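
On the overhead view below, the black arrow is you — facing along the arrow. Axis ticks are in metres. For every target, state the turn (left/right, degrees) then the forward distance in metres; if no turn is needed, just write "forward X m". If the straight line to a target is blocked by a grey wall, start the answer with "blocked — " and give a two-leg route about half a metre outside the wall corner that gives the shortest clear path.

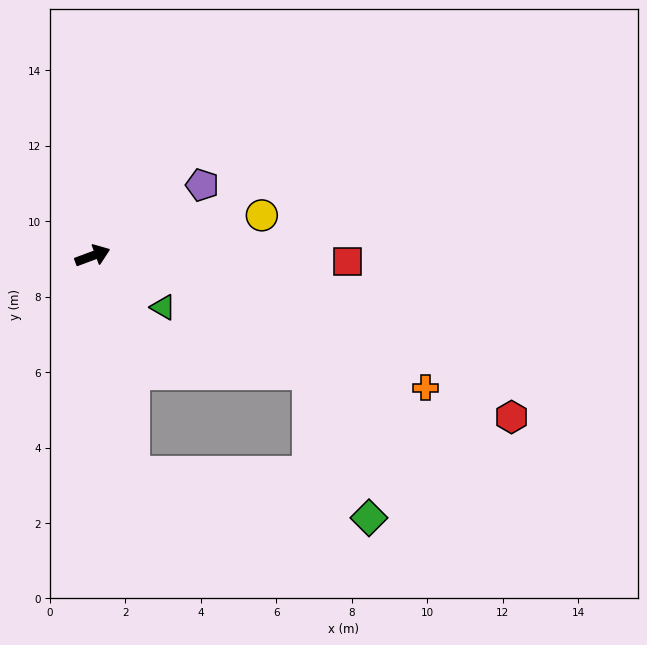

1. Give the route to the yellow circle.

turn right 7°, forward 4.6 m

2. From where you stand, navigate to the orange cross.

turn right 42°, forward 9.5 m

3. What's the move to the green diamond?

blocked — turn right 100°, forward 5.8 m, then turn left 68°, forward 6.4 m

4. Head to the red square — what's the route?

turn right 22°, forward 6.8 m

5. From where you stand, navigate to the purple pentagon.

turn left 12°, forward 3.5 m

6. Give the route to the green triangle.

turn right 57°, forward 2.3 m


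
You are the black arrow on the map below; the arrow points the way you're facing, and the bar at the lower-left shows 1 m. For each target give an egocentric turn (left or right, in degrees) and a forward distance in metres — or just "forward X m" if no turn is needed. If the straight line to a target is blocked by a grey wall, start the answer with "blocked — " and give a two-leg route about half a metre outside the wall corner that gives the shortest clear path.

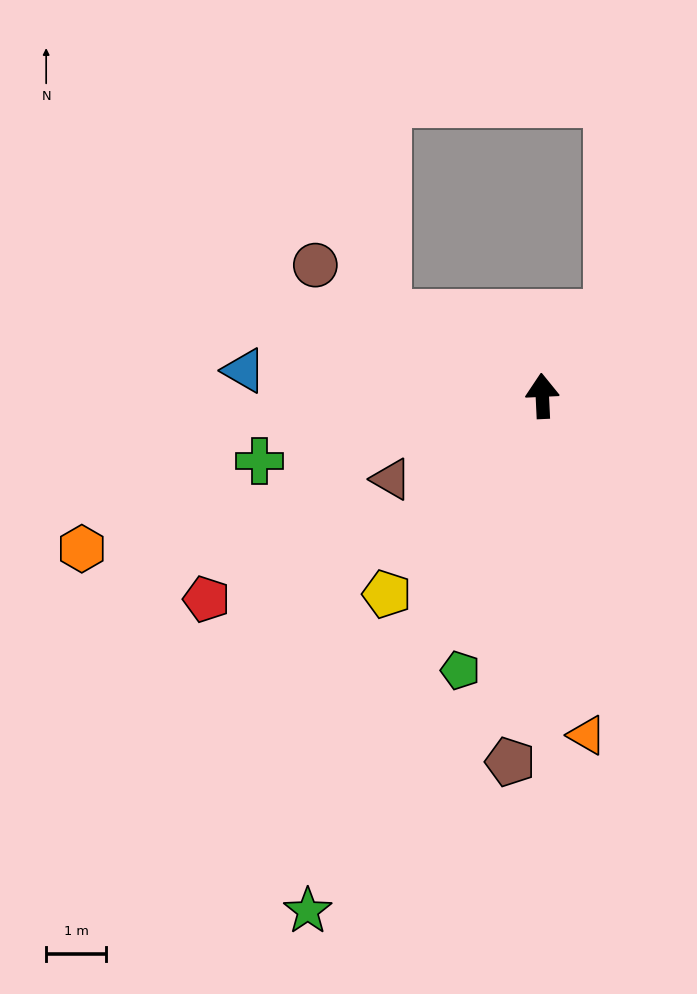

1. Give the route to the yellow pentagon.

turn left 139°, forward 4.2 m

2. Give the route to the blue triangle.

turn left 82°, forward 5.0 m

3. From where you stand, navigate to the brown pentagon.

turn left 172°, forward 6.1 m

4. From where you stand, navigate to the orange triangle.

turn right 175°, forward 5.7 m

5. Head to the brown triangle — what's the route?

turn left 116°, forward 2.9 m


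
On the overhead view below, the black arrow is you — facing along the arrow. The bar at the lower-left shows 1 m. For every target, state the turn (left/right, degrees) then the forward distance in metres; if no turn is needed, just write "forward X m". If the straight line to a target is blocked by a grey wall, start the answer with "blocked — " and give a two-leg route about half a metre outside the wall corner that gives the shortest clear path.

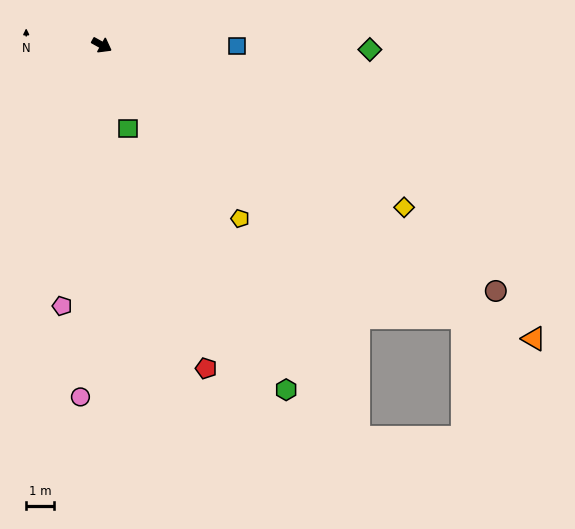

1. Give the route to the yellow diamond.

forward 12.2 m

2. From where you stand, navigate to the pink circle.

turn right 64°, forward 12.5 m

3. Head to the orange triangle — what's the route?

turn right 5°, forward 18.5 m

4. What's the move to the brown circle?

turn right 3°, forward 16.5 m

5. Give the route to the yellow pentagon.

turn right 22°, forward 7.9 m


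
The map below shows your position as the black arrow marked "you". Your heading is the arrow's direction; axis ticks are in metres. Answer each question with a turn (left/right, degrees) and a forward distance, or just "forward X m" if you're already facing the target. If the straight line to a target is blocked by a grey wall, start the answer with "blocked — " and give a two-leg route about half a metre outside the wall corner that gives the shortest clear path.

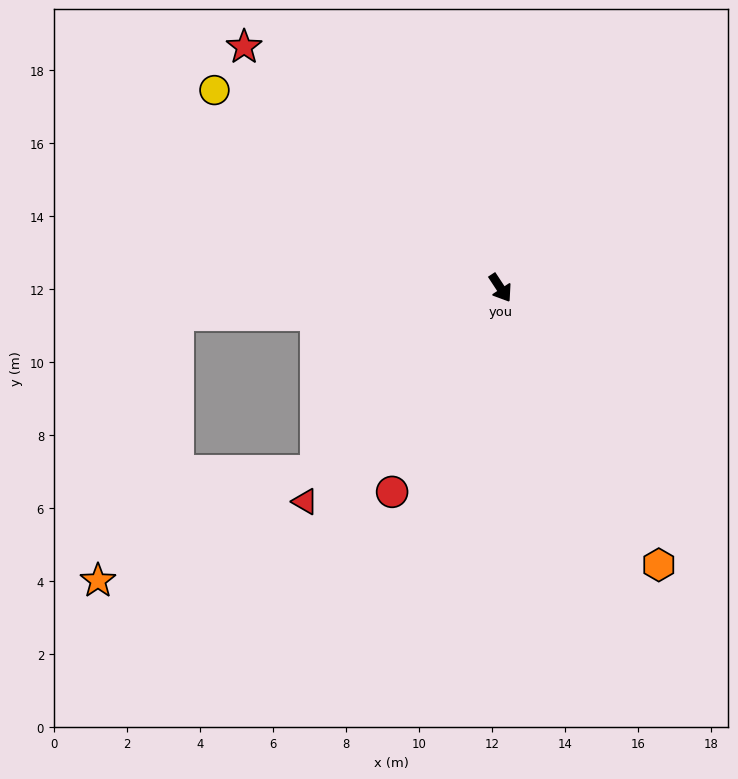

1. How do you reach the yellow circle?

turn right 158°, forward 9.5 m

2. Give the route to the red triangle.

turn right 76°, forward 7.9 m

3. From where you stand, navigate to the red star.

turn right 167°, forward 9.6 m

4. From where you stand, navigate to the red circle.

turn right 61°, forward 6.3 m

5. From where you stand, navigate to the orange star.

blocked — turn right 79°, forward 7.1 m, then turn right 18°, forward 6.7 m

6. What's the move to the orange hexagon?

turn right 4°, forward 8.7 m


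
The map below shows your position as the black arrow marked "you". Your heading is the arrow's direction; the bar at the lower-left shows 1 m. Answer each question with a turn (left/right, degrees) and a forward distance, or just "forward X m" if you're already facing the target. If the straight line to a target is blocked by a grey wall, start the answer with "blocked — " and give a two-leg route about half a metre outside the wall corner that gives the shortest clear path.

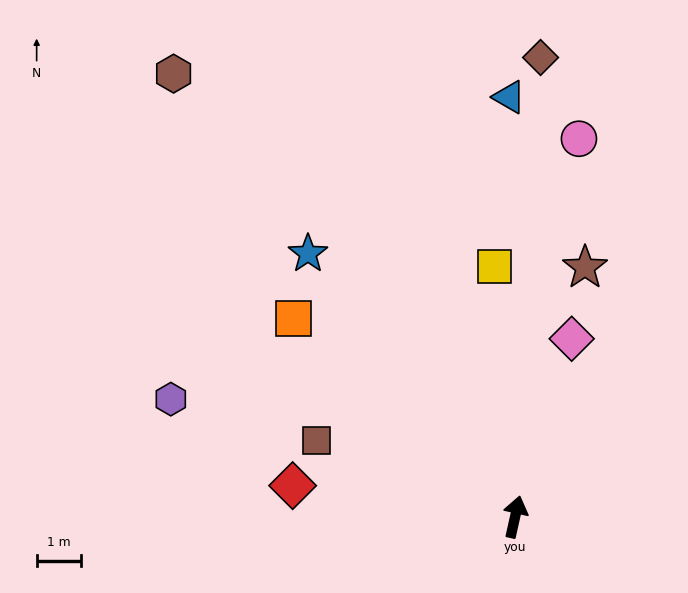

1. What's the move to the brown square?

turn left 82°, forward 4.7 m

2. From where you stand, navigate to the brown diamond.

turn left 9°, forward 10.3 m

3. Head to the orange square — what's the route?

turn left 61°, forward 6.6 m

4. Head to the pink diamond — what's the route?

turn right 5°, forward 4.2 m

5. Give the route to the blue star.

turn left 51°, forward 7.5 m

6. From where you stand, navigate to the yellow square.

turn left 17°, forward 5.6 m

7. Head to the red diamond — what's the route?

turn left 95°, forward 5.0 m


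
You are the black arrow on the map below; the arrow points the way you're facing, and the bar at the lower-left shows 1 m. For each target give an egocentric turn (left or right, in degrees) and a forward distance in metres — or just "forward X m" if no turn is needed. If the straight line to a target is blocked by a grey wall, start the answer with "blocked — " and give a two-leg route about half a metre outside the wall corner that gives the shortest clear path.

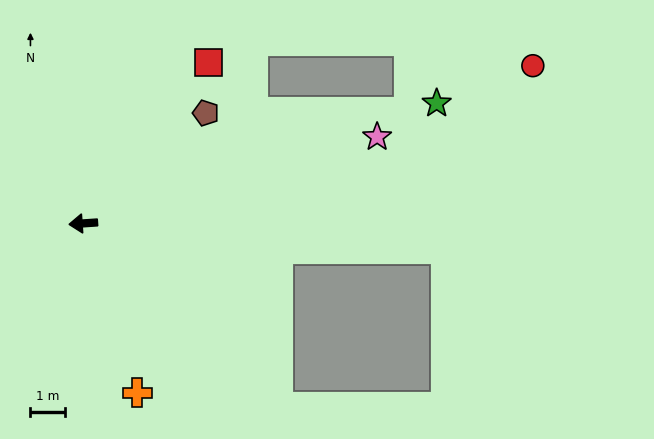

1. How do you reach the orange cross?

turn left 104°, forward 5.1 m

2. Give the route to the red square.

turn right 132°, forward 5.9 m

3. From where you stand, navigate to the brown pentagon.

turn right 142°, forward 4.8 m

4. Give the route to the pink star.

turn right 168°, forward 8.9 m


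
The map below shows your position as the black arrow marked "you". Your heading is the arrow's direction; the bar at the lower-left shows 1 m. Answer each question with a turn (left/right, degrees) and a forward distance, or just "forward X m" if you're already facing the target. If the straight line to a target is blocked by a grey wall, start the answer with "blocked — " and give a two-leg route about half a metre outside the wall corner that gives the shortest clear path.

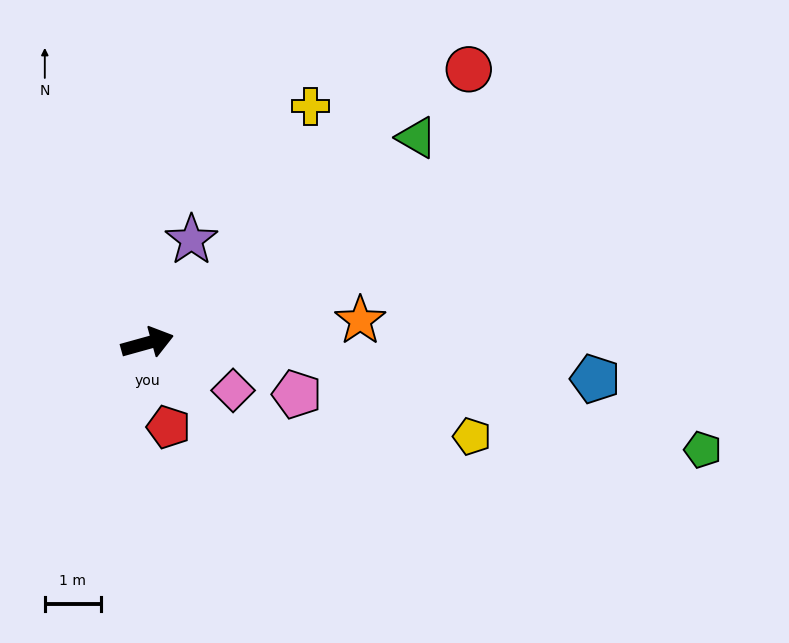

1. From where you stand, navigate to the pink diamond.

turn right 44°, forward 1.7 m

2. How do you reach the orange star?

turn right 9°, forward 3.8 m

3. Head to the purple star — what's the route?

turn left 51°, forward 2.0 m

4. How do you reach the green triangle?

turn left 22°, forward 6.0 m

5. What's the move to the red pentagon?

turn right 91°, forward 1.5 m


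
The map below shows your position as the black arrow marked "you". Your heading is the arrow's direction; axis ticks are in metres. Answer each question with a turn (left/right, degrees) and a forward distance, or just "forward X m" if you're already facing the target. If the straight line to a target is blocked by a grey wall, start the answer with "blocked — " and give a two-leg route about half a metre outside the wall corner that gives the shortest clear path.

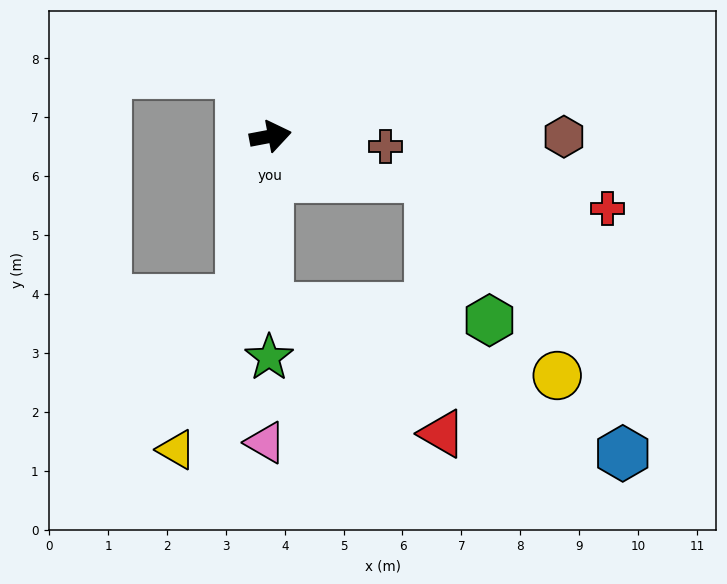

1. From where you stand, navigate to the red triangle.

blocked — turn right 101°, forward 2.9 m, then turn left 54°, forward 3.6 m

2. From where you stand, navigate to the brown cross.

turn right 16°, forward 2.0 m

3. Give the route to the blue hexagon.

blocked — turn right 101°, forward 2.9 m, then turn left 68°, forward 6.5 m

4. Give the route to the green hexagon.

blocked — turn right 101°, forward 2.9 m, then turn left 87°, forward 3.8 m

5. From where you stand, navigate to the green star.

turn right 101°, forward 3.8 m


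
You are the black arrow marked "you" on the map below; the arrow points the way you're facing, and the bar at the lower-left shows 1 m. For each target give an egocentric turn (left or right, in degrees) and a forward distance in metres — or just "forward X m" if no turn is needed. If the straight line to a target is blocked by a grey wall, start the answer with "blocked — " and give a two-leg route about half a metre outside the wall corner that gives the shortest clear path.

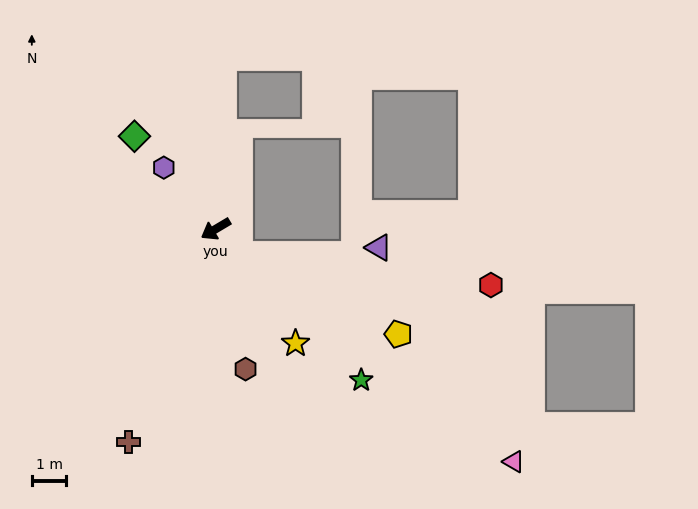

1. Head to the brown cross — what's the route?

turn left 37°, forward 6.7 m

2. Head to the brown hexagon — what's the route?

turn left 71°, forward 4.2 m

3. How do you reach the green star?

turn left 103°, forward 6.1 m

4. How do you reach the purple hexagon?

turn right 81°, forward 2.3 m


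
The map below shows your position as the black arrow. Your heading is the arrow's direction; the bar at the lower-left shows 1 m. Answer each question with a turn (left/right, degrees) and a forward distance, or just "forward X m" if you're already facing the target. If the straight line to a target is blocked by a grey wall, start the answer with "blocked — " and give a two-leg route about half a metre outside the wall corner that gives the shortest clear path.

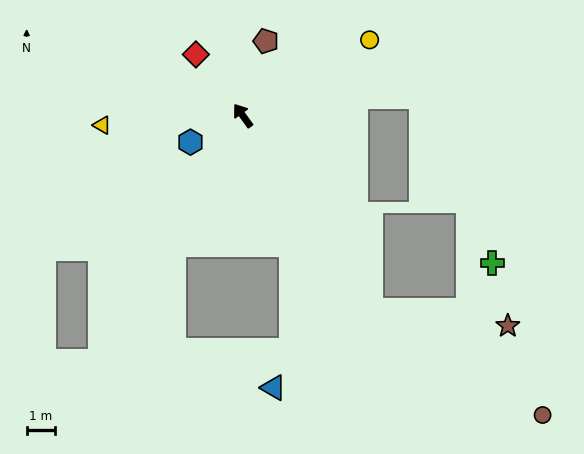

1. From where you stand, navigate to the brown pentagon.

turn right 53°, forward 2.8 m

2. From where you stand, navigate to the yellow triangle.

turn left 58°, forward 5.0 m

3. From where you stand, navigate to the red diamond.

forward 2.7 m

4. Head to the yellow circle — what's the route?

turn right 95°, forward 5.2 m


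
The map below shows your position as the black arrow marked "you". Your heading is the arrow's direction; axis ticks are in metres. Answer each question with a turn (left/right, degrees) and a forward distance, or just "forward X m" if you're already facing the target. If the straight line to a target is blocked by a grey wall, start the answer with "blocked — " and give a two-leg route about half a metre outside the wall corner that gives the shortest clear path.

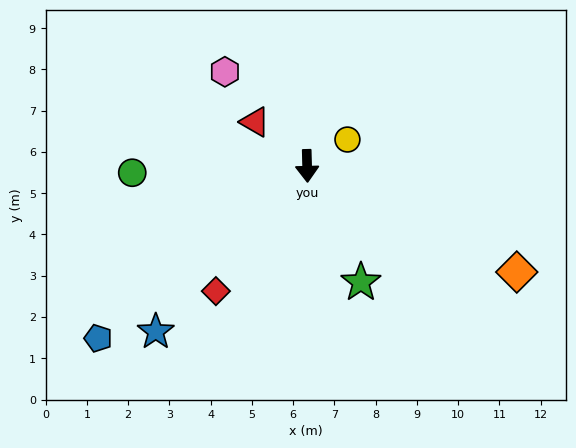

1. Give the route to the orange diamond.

turn left 62°, forward 5.7 m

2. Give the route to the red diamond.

turn right 38°, forward 3.8 m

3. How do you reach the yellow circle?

turn left 122°, forward 1.2 m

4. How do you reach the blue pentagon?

turn right 52°, forward 6.6 m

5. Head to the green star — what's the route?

turn left 23°, forward 3.1 m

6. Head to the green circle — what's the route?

turn right 89°, forward 4.2 m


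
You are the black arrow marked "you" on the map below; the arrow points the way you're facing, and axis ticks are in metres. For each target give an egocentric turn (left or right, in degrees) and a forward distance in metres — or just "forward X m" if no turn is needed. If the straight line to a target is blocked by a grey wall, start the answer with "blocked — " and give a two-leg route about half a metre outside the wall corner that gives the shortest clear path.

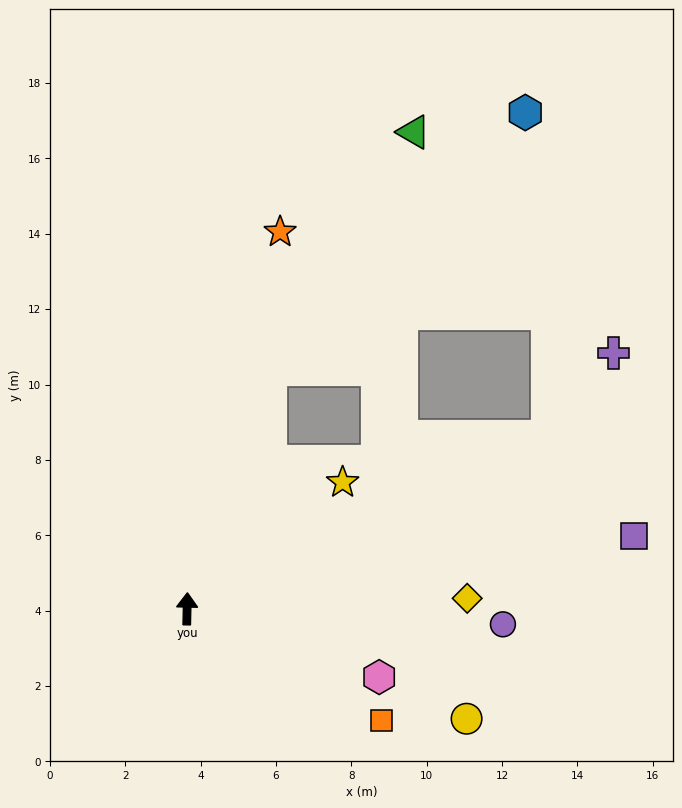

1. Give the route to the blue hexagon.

blocked — turn right 18°, forward 6.7 m, then turn right 25°, forward 9.6 m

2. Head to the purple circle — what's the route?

turn right 92°, forward 8.4 m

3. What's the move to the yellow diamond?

turn right 87°, forward 7.4 m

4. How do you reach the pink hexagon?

turn right 108°, forward 5.4 m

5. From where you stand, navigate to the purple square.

turn right 79°, forward 12.0 m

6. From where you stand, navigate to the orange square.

turn right 119°, forward 6.0 m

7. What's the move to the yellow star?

turn right 50°, forward 5.3 m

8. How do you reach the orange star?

turn right 13°, forward 10.3 m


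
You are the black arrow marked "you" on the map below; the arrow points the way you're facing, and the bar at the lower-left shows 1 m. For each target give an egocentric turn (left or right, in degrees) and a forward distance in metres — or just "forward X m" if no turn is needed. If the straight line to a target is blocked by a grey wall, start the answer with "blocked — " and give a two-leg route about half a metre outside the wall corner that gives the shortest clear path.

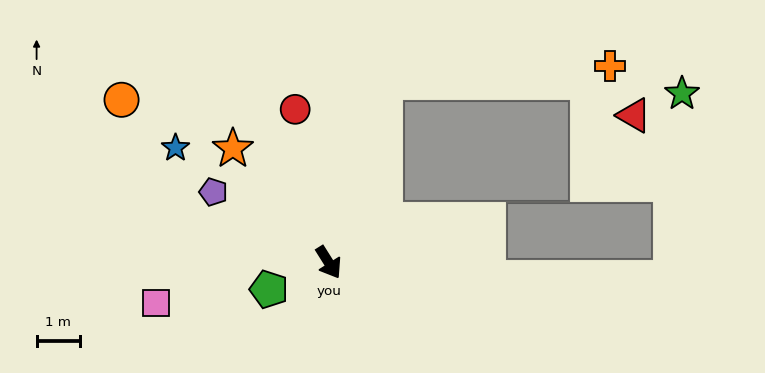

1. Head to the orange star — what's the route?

turn right 172°, forward 3.5 m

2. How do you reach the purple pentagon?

turn right 154°, forward 3.1 m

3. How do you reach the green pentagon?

turn right 98°, forward 1.5 m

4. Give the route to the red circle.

turn left 160°, forward 3.6 m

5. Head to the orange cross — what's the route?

blocked — turn left 131°, forward 4.4 m, then turn right 69°, forward 5.3 m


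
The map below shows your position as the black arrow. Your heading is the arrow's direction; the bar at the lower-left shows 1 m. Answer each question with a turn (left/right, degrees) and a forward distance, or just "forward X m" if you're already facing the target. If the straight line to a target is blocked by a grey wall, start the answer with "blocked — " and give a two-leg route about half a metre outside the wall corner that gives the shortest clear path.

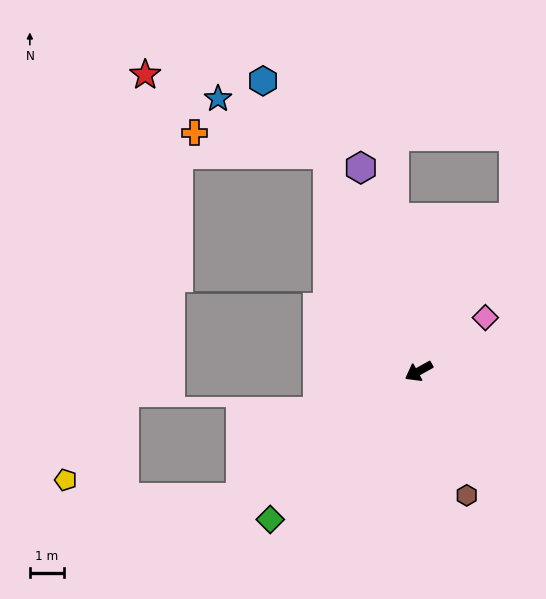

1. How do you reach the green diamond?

turn left 16°, forward 6.2 m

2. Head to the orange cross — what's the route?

blocked — turn right 96°, forward 7.0 m, then turn left 58°, forward 4.0 m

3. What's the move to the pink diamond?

turn right 170°, forward 2.5 m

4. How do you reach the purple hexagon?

turn right 103°, forward 6.3 m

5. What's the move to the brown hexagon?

turn left 82°, forward 3.9 m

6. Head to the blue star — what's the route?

blocked — turn right 96°, forward 7.0 m, then turn left 40°, forward 3.6 m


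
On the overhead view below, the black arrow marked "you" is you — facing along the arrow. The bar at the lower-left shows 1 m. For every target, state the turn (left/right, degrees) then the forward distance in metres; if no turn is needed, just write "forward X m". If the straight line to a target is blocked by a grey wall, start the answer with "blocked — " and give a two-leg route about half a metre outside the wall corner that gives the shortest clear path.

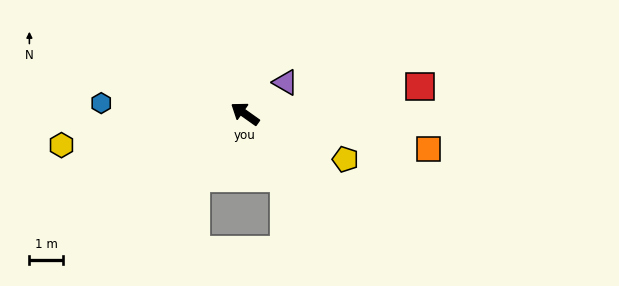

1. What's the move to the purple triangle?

turn right 107°, forward 1.5 m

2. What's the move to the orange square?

turn right 156°, forward 5.6 m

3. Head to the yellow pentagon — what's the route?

turn right 169°, forward 3.3 m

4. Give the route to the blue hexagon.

turn left 31°, forward 4.3 m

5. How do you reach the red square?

turn right 136°, forward 5.3 m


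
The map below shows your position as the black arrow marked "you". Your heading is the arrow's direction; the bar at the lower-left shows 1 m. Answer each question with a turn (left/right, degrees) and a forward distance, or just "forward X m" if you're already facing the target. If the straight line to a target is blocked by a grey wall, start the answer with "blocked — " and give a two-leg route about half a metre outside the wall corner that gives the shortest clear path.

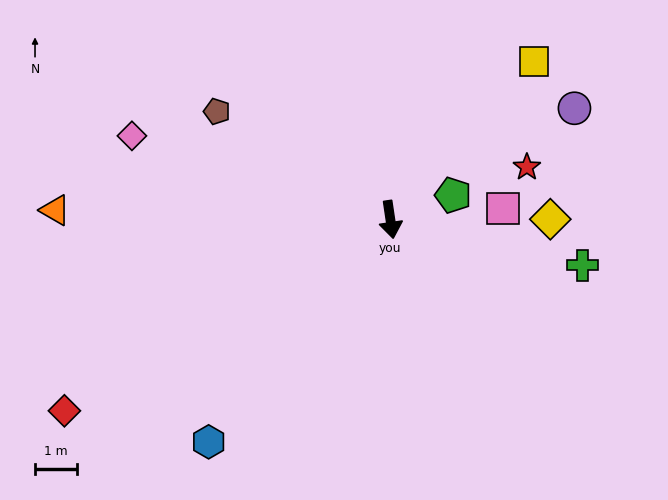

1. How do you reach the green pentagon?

turn left 103°, forward 1.6 m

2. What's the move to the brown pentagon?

turn right 130°, forward 4.9 m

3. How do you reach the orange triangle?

turn right 100°, forward 8.0 m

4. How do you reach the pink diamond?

turn right 116°, forward 6.5 m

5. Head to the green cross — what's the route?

turn left 68°, forward 4.7 m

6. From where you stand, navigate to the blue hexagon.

turn right 48°, forward 6.8 m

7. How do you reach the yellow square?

turn left 129°, forward 5.1 m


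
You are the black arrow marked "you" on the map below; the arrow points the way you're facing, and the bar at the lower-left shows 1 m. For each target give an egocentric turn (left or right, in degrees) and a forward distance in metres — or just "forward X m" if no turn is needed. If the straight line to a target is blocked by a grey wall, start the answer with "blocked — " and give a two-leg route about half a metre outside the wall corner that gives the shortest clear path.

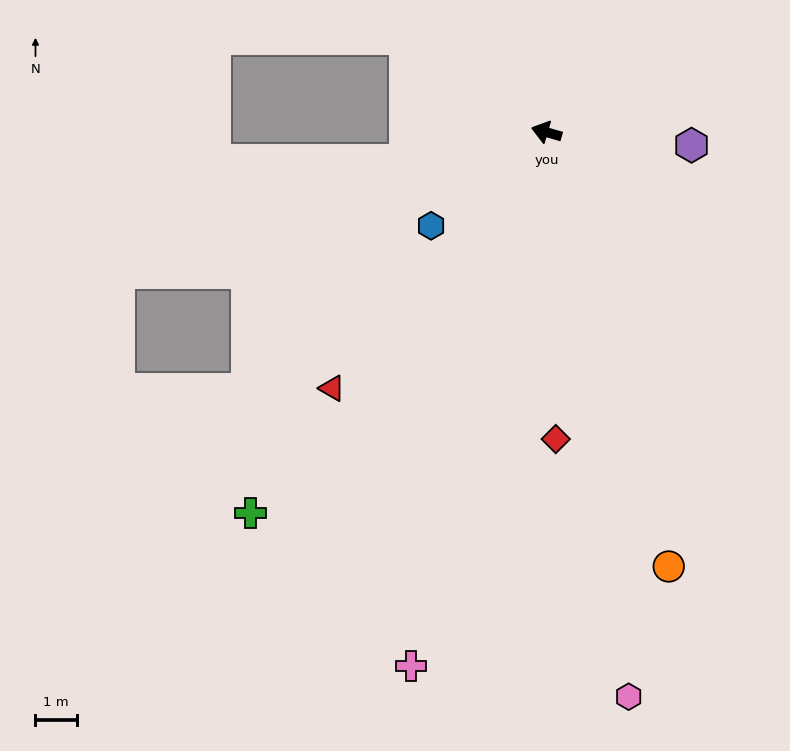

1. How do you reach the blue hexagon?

turn left 55°, forward 3.6 m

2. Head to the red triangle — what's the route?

turn left 66°, forward 8.0 m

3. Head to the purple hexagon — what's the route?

turn right 169°, forward 3.5 m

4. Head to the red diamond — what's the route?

turn left 108°, forward 7.4 m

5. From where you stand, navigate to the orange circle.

turn left 122°, forward 10.9 m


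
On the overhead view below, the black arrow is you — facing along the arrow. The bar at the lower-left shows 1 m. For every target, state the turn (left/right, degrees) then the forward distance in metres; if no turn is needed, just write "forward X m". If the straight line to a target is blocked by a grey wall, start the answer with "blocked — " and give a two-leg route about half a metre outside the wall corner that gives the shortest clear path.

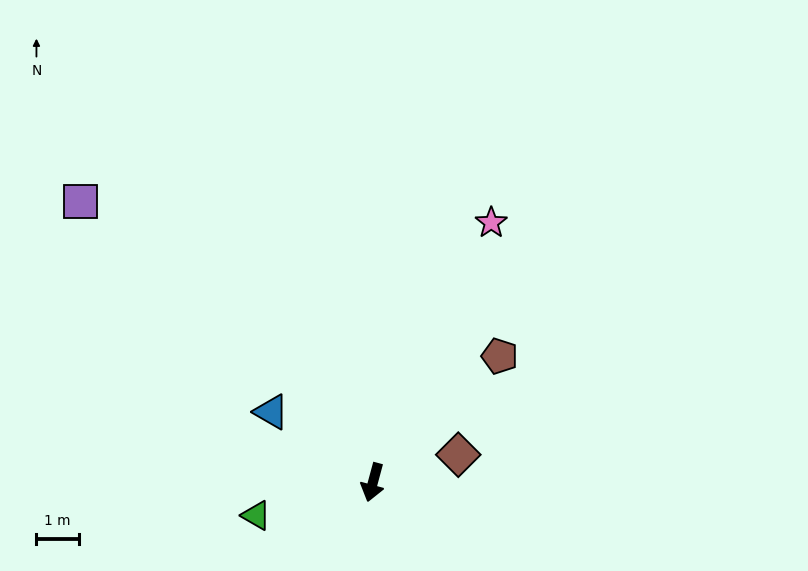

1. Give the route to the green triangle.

turn right 59°, forward 2.9 m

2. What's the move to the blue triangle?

turn right 110°, forward 2.9 m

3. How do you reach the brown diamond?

turn left 123°, forward 2.1 m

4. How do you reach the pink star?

turn left 171°, forward 6.7 m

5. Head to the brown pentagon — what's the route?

turn left 150°, forward 4.2 m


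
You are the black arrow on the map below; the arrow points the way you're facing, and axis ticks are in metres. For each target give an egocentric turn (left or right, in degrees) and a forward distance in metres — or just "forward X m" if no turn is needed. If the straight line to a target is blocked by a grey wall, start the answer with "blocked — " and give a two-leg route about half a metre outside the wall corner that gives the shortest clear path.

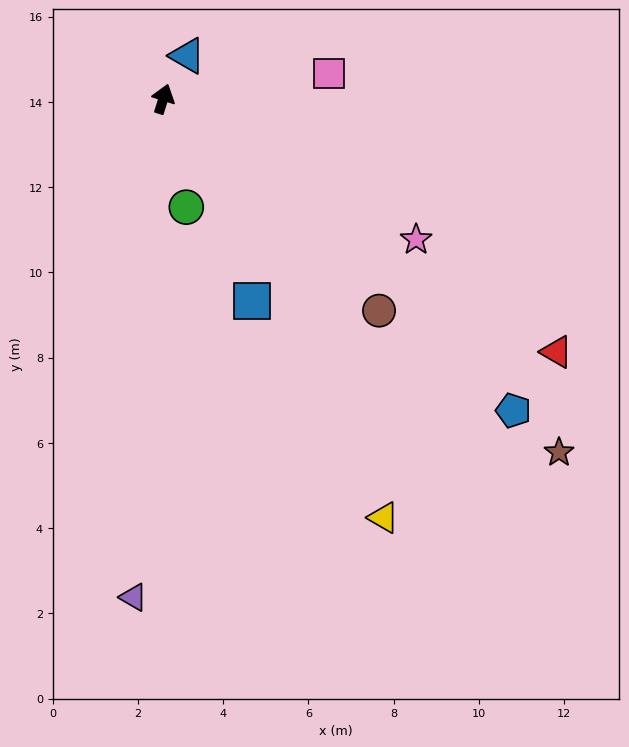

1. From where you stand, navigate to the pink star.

turn right 102°, forward 6.8 m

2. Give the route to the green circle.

turn right 151°, forward 2.6 m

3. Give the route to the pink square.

turn right 64°, forward 3.9 m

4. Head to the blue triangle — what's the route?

turn right 12°, forward 1.2 m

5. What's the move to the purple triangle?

turn right 166°, forward 11.7 m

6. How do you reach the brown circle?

turn right 117°, forward 7.1 m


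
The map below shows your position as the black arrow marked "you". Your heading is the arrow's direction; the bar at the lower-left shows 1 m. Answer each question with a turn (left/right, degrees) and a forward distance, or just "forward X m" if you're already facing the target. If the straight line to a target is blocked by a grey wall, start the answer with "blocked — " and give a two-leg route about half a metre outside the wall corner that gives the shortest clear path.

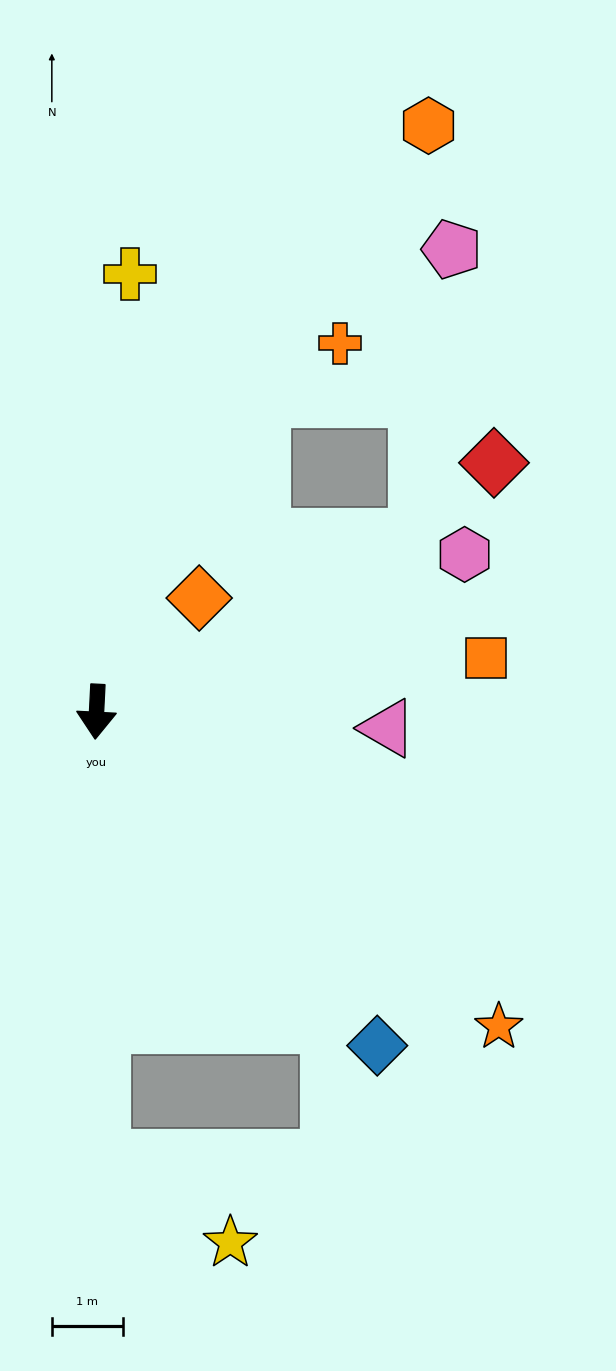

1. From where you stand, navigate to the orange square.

turn left 101°, forward 5.5 m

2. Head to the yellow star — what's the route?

blocked — turn left 3°, forward 6.3 m, then turn left 57°, forward 2.2 m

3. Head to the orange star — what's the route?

turn left 55°, forward 7.2 m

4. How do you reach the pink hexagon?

turn left 116°, forward 5.6 m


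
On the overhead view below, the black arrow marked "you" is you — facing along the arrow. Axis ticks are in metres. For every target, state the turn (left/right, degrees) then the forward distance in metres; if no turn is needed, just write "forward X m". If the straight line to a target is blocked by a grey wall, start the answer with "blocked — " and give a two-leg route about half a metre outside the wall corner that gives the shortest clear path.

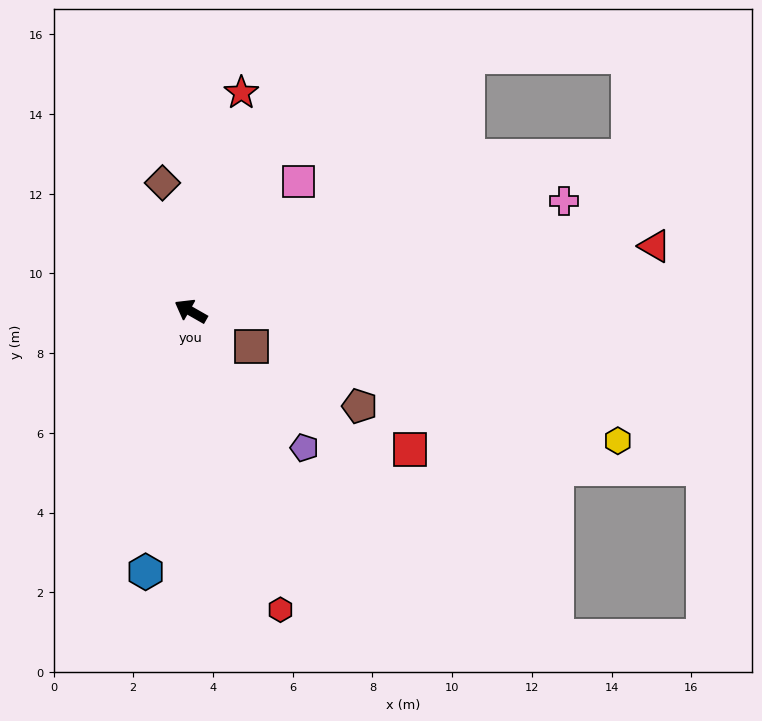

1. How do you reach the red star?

turn right 73°, forward 5.6 m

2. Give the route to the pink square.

turn right 100°, forward 4.2 m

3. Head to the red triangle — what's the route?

turn right 142°, forward 11.8 m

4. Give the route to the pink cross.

turn right 134°, forward 9.8 m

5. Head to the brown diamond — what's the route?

turn right 48°, forward 3.3 m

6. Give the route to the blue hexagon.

turn left 110°, forward 6.6 m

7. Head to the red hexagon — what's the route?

turn left 136°, forward 7.8 m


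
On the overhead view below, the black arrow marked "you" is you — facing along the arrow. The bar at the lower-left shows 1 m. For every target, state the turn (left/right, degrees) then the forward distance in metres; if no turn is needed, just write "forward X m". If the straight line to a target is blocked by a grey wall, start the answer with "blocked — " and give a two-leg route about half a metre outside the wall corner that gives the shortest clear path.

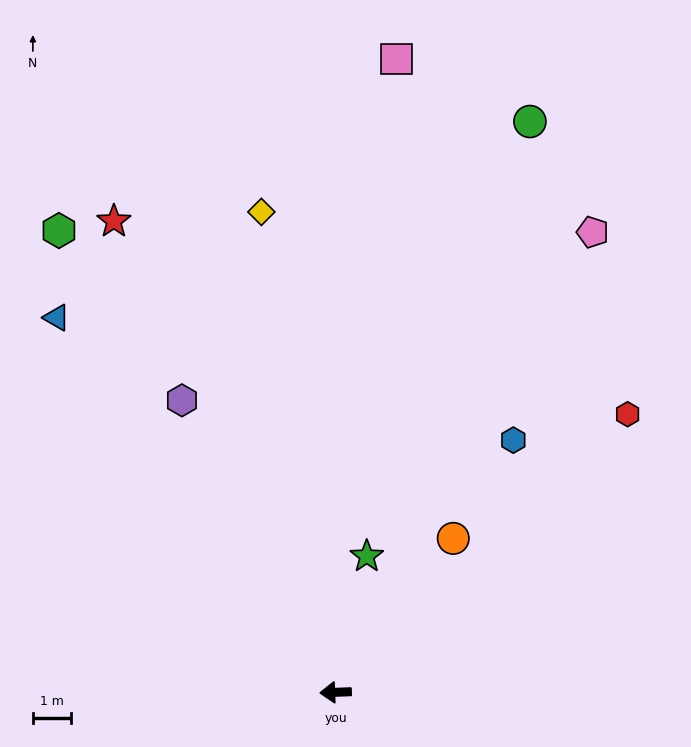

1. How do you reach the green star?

turn right 105°, forward 3.6 m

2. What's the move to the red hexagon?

turn right 139°, forward 10.5 m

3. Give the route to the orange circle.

turn right 130°, forward 5.1 m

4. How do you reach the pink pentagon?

turn right 121°, forward 13.8 m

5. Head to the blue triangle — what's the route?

turn right 55°, forward 12.2 m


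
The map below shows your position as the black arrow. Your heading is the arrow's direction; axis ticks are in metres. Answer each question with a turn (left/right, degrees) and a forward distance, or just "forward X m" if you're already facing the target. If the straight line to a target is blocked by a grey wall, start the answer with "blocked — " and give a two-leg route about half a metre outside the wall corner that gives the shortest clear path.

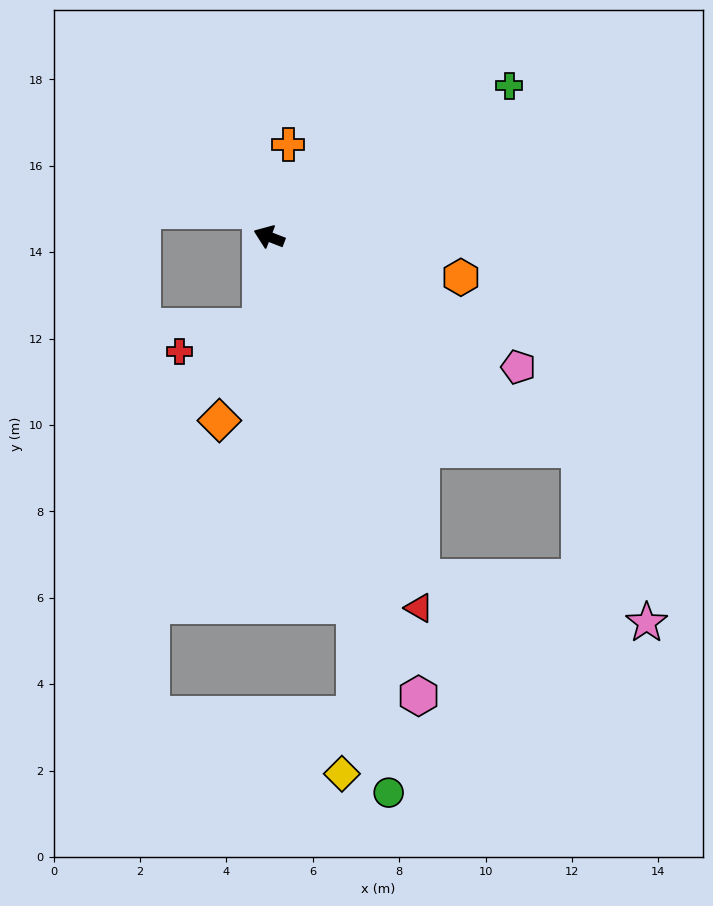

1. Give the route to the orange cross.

turn right 80°, forward 2.2 m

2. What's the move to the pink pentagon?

turn left 174°, forward 6.5 m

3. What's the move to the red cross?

blocked — turn left 105°, forward 2.1 m, then turn right 67°, forward 2.0 m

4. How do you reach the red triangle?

turn left 133°, forward 9.3 m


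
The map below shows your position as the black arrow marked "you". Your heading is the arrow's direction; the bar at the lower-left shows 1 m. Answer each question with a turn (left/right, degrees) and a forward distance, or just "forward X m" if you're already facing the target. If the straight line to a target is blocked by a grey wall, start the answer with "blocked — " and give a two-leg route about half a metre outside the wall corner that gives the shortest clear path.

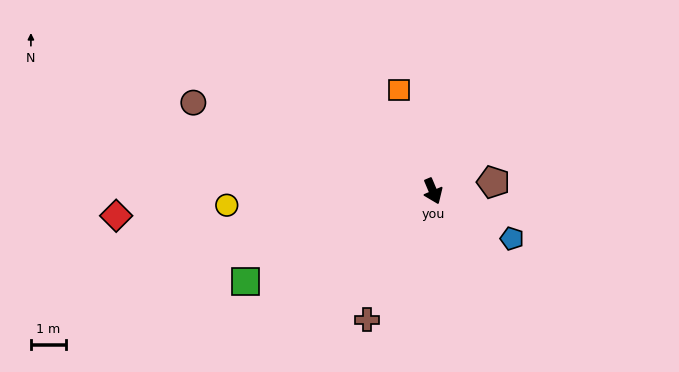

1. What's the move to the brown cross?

turn right 50°, forward 4.2 m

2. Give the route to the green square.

turn right 87°, forward 6.0 m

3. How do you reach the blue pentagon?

turn left 36°, forward 2.7 m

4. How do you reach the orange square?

turn left 176°, forward 3.1 m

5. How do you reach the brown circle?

turn right 133°, forward 7.4 m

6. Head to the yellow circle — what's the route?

turn right 109°, forward 6.0 m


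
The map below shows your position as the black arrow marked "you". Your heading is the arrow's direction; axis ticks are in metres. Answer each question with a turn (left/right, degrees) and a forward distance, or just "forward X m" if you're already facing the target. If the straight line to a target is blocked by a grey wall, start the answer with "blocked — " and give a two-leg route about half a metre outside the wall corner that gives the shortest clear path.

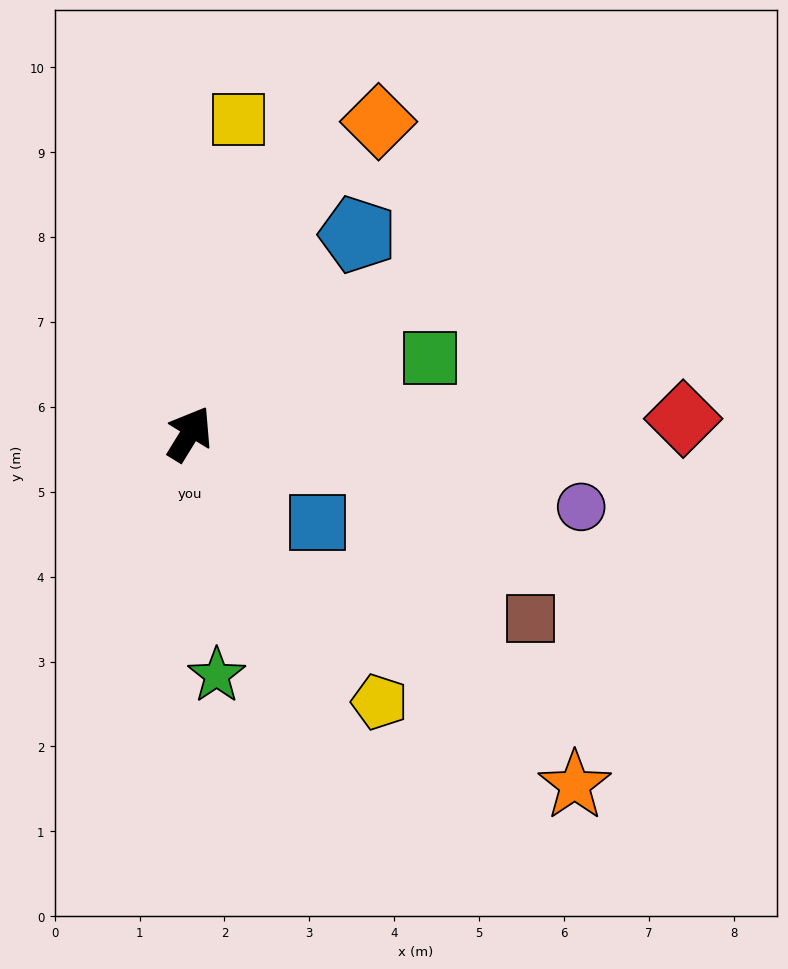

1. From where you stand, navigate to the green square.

turn right 41°, forward 3.0 m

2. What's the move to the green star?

turn right 142°, forward 2.9 m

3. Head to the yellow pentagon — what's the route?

turn right 113°, forward 3.9 m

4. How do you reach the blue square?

turn right 93°, forward 1.8 m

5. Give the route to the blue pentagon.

turn right 9°, forward 3.1 m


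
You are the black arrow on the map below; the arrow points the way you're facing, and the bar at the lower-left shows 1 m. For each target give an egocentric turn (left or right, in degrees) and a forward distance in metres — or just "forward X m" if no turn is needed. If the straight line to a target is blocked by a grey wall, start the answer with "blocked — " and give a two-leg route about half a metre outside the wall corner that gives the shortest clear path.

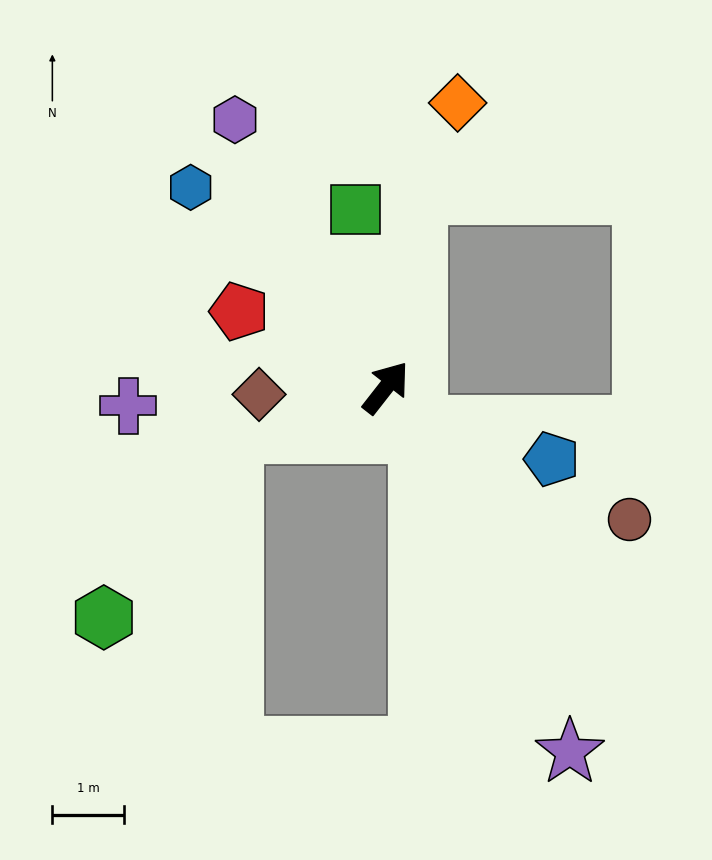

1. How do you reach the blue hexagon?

turn left 82°, forward 3.9 m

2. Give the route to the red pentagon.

turn left 101°, forward 2.3 m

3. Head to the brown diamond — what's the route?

turn left 131°, forward 1.8 m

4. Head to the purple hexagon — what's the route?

turn left 67°, forward 4.3 m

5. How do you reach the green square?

turn left 48°, forward 2.5 m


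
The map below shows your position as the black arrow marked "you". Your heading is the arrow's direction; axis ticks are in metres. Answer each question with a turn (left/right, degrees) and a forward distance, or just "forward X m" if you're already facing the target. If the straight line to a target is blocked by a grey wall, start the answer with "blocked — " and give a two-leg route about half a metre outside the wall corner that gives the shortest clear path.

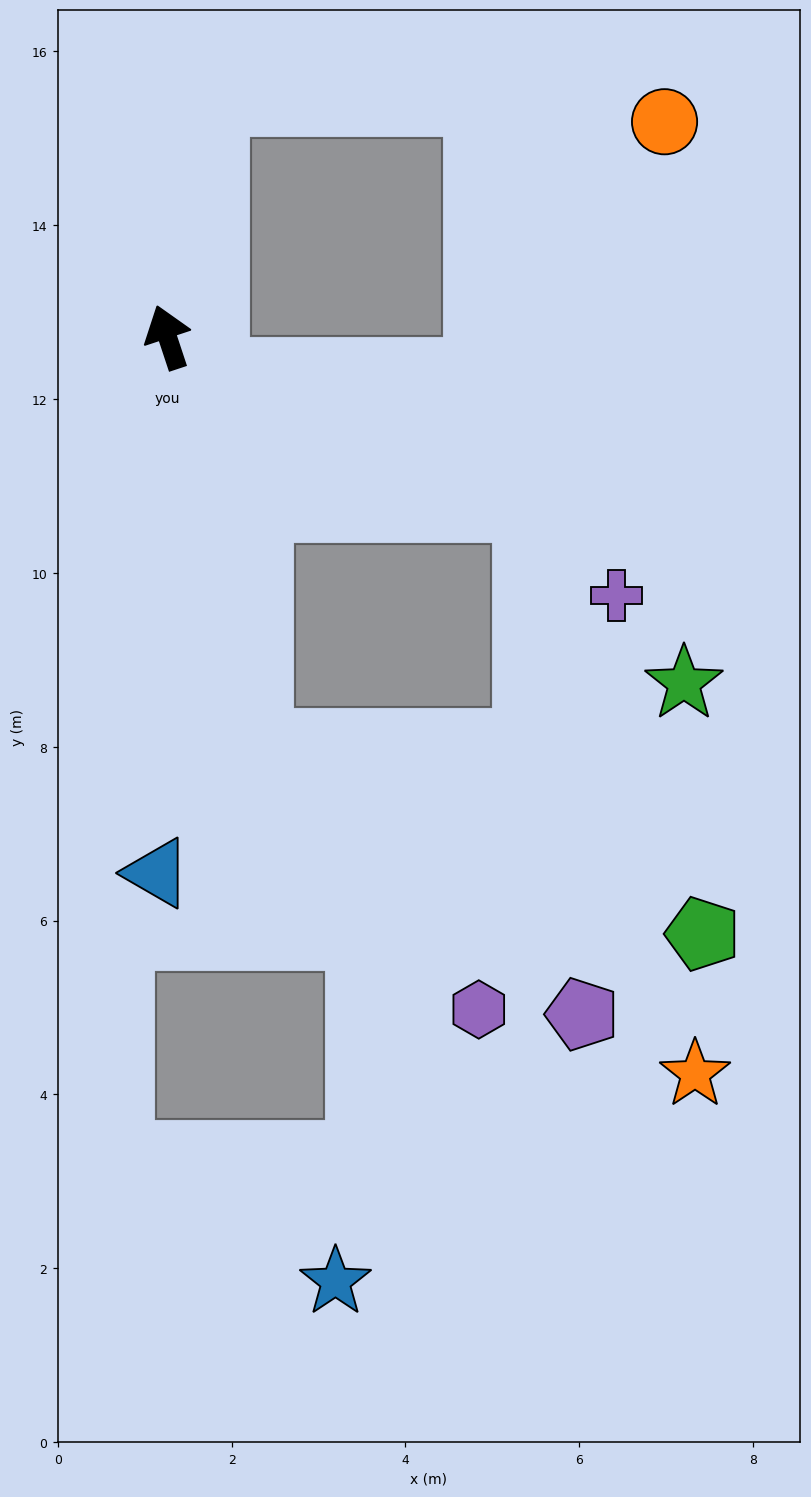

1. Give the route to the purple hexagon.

blocked — turn left 174°, forward 4.8 m, then turn left 28°, forward 4.0 m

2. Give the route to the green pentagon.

blocked — turn left 174°, forward 4.8 m, then turn left 55°, forward 5.6 m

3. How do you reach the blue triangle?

turn left 161°, forward 6.2 m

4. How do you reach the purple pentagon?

blocked — turn left 174°, forward 4.8 m, then turn left 38°, forward 4.9 m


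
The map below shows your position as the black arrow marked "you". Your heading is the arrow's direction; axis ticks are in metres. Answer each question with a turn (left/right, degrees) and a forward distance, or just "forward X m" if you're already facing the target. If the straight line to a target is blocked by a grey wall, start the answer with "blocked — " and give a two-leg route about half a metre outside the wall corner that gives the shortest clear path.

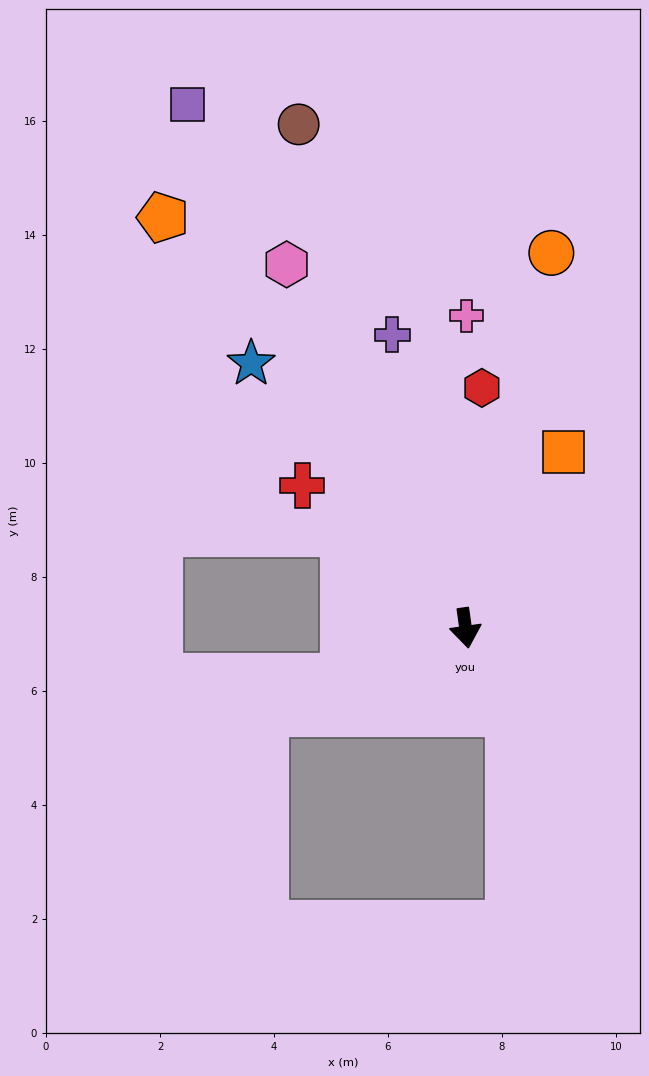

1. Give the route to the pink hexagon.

turn right 162°, forward 7.1 m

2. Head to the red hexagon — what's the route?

turn left 168°, forward 4.2 m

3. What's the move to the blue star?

turn right 149°, forward 6.0 m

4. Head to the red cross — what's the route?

turn right 139°, forward 3.8 m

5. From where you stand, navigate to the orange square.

turn left 143°, forward 3.5 m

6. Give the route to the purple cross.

turn right 174°, forward 5.3 m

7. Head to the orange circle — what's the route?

turn left 159°, forward 6.8 m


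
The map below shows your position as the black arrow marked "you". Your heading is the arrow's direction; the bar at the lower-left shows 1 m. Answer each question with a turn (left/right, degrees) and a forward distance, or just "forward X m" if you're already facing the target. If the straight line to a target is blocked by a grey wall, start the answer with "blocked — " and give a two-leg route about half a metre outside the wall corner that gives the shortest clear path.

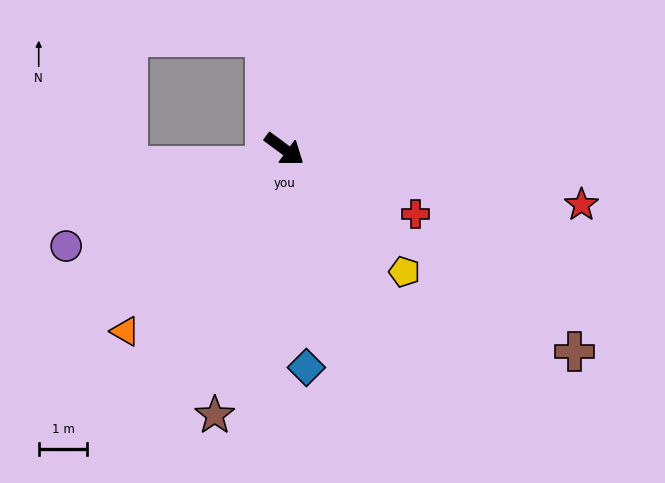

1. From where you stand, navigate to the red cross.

turn left 10°, forward 3.0 m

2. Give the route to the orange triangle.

turn right 95°, forward 5.0 m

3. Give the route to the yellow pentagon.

turn right 9°, forward 3.5 m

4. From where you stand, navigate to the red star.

turn left 26°, forward 6.2 m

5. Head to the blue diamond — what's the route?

turn right 48°, forward 4.5 m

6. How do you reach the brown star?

turn right 68°, forward 5.7 m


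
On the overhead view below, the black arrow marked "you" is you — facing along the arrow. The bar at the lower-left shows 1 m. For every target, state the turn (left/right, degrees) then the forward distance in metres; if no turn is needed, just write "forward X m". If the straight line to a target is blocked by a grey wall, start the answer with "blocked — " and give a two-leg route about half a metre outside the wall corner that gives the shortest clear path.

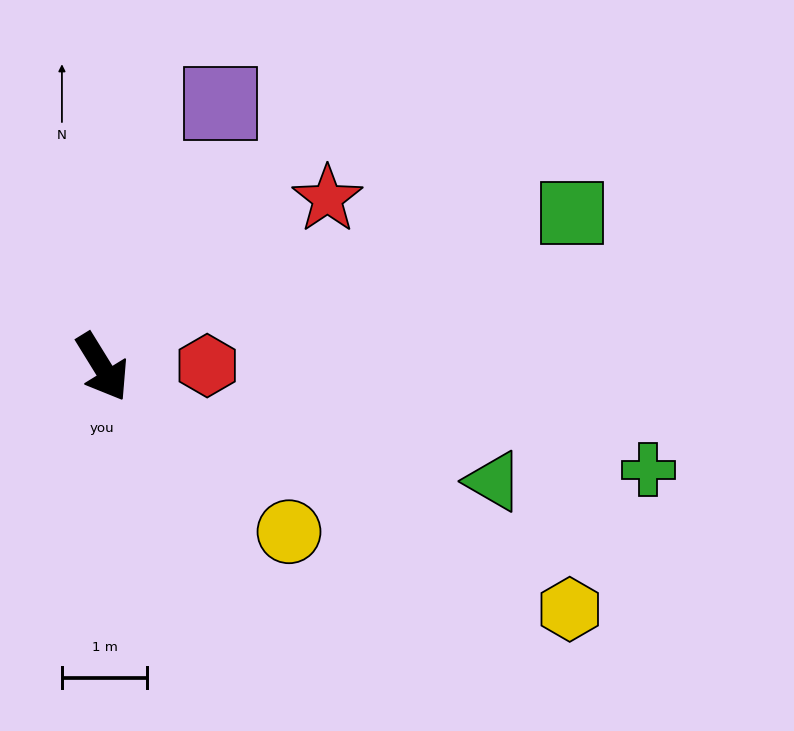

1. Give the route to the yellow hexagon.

turn left 31°, forward 6.2 m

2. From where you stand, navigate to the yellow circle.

turn left 17°, forward 2.9 m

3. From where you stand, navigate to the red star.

turn left 95°, forward 3.3 m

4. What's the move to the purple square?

turn left 124°, forward 3.4 m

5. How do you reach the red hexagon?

turn left 59°, forward 1.2 m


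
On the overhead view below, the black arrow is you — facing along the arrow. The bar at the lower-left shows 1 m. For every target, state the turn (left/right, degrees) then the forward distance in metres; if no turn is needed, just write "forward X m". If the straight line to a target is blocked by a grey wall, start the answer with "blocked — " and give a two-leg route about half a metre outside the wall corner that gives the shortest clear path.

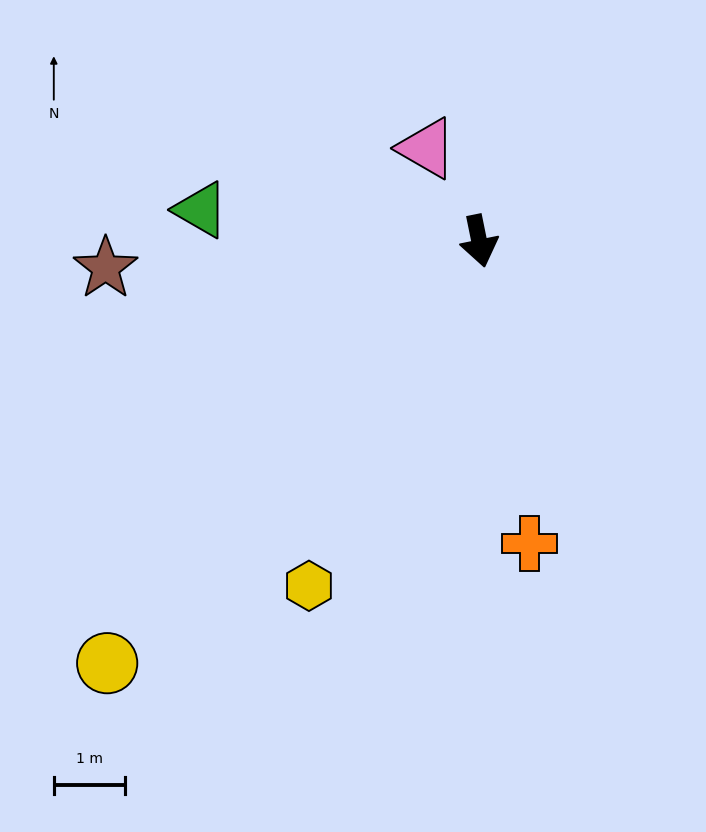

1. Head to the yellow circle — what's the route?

turn right 53°, forward 7.9 m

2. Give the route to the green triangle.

turn right 108°, forward 3.9 m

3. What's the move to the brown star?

turn right 97°, forward 5.3 m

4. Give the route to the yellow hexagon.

turn right 38°, forward 5.4 m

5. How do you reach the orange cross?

turn right 2°, forward 4.3 m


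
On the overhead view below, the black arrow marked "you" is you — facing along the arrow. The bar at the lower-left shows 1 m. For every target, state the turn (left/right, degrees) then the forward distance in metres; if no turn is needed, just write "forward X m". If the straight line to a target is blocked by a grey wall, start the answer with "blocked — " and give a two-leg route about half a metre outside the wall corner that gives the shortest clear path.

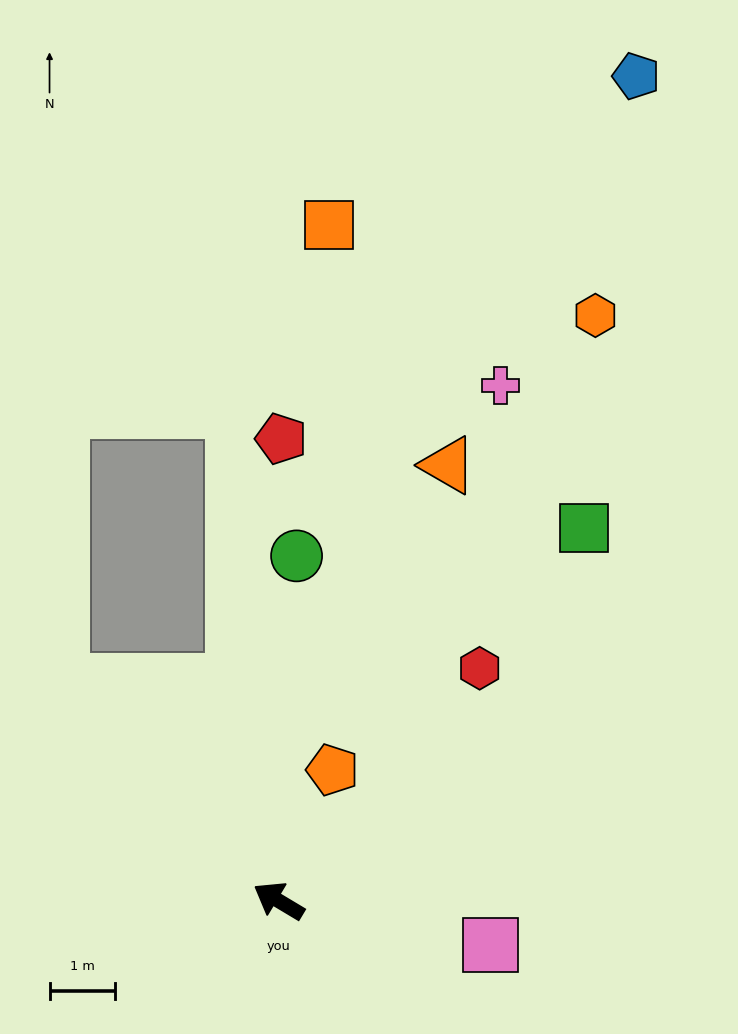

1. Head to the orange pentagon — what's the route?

turn right 81°, forward 2.2 m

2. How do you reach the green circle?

turn right 62°, forward 5.3 m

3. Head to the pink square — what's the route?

turn right 161°, forward 3.3 m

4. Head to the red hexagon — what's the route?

turn right 100°, forward 4.7 m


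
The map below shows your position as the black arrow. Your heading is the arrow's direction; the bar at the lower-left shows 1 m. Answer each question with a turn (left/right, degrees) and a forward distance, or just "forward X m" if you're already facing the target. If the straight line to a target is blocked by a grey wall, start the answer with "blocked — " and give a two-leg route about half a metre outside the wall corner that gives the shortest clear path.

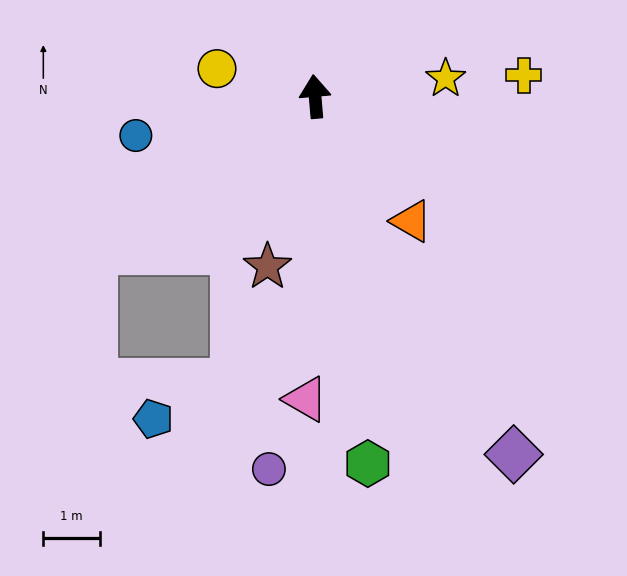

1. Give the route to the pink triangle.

turn left 173°, forward 5.3 m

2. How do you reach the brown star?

turn left 159°, forward 3.1 m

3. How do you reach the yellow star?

turn right 87°, forward 2.3 m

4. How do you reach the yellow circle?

turn left 69°, forward 1.8 m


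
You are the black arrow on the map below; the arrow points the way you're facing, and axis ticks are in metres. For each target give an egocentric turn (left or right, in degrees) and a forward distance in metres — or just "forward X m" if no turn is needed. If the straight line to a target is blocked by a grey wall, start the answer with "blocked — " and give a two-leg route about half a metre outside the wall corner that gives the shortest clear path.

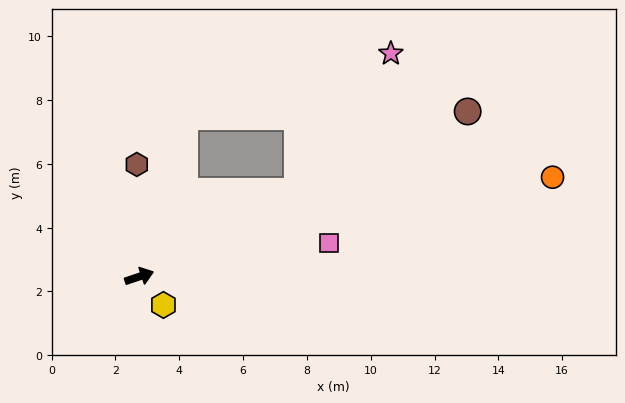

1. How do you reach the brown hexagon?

turn left 73°, forward 3.5 m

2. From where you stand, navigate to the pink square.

turn right 8°, forward 6.0 m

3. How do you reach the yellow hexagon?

turn right 68°, forward 1.2 m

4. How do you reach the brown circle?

turn left 8°, forward 11.5 m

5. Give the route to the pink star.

blocked — turn left 10°, forward 5.6 m, then turn left 27°, forward 5.2 m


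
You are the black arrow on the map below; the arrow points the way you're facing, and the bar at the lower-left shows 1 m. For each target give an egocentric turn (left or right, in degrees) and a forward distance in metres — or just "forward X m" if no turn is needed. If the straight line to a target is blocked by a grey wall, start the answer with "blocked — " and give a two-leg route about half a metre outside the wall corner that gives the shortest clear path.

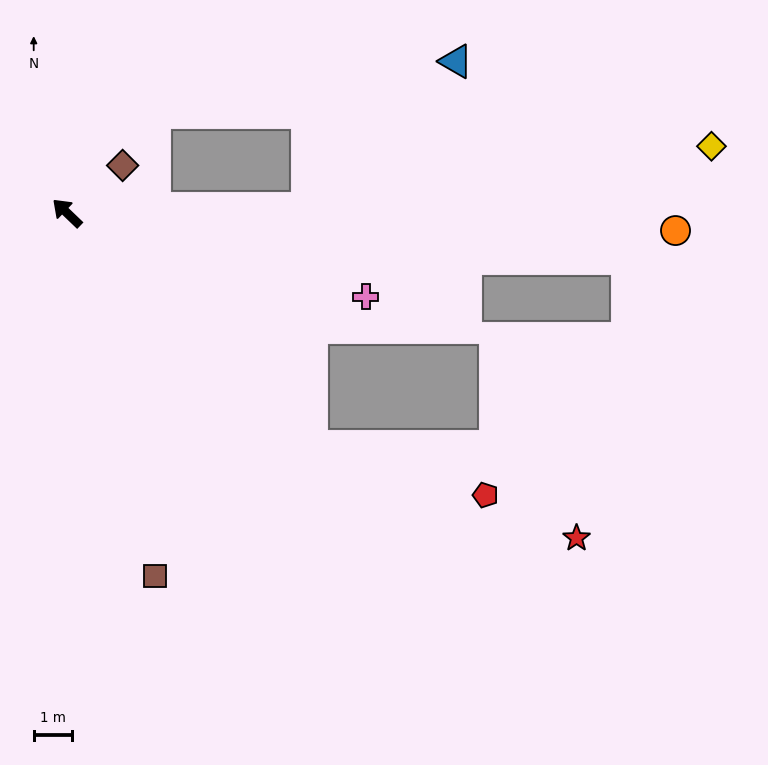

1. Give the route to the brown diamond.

turn right 96°, forward 1.9 m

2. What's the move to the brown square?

turn left 147°, forward 9.8 m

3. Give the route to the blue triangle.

blocked — turn right 135°, forward 6.3 m, then turn left 43°, forward 5.5 m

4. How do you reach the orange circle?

turn right 138°, forward 16.0 m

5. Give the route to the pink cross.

turn right 152°, forward 8.1 m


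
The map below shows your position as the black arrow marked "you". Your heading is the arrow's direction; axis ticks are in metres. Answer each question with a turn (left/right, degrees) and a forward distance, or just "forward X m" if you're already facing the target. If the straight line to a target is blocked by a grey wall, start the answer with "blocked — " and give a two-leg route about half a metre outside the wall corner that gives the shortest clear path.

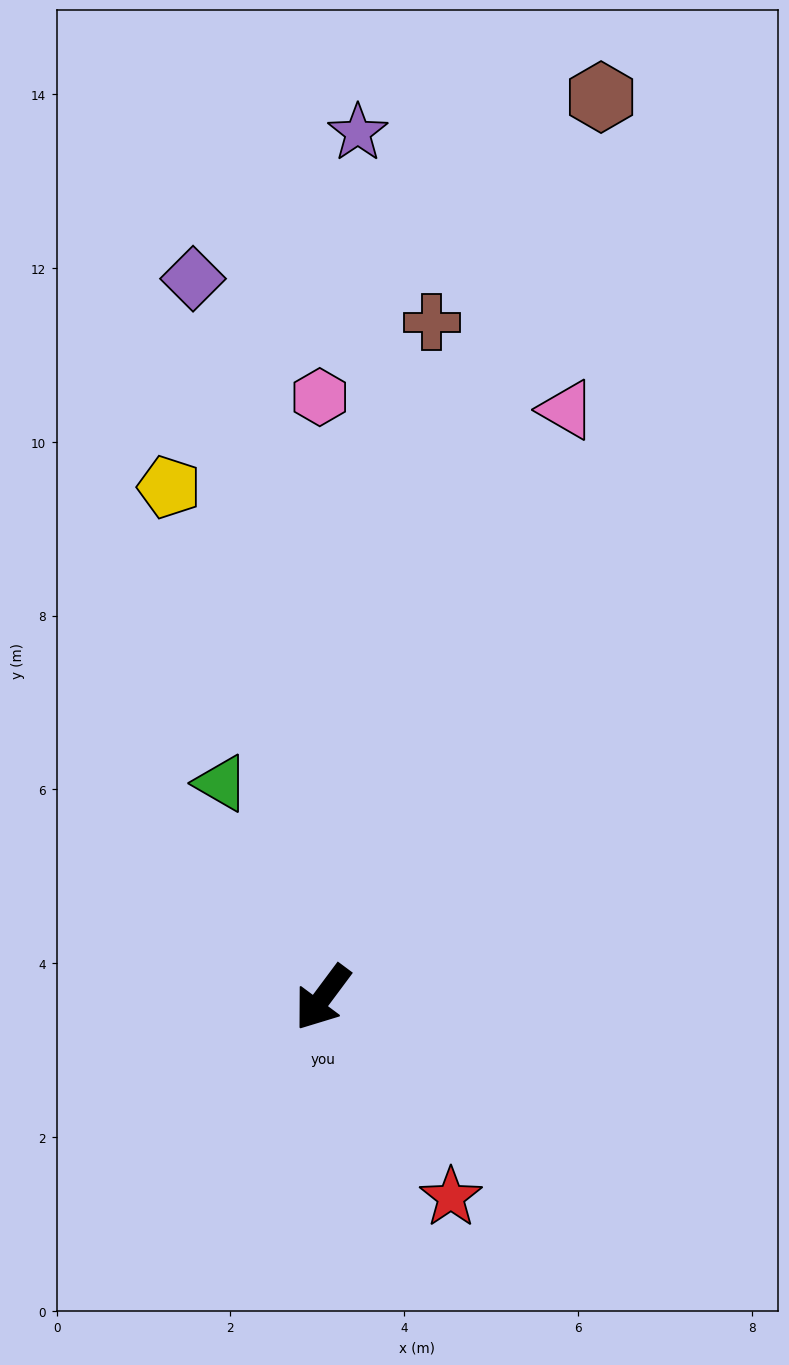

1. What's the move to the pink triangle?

turn right 166°, forward 7.3 m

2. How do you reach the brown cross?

turn right 152°, forward 7.9 m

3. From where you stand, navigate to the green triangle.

turn right 118°, forward 2.7 m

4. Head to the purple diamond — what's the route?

turn right 133°, forward 8.4 m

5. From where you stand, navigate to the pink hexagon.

turn right 143°, forward 6.9 m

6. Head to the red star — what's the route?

turn left 69°, forward 2.7 m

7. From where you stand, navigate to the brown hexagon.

turn right 160°, forward 10.8 m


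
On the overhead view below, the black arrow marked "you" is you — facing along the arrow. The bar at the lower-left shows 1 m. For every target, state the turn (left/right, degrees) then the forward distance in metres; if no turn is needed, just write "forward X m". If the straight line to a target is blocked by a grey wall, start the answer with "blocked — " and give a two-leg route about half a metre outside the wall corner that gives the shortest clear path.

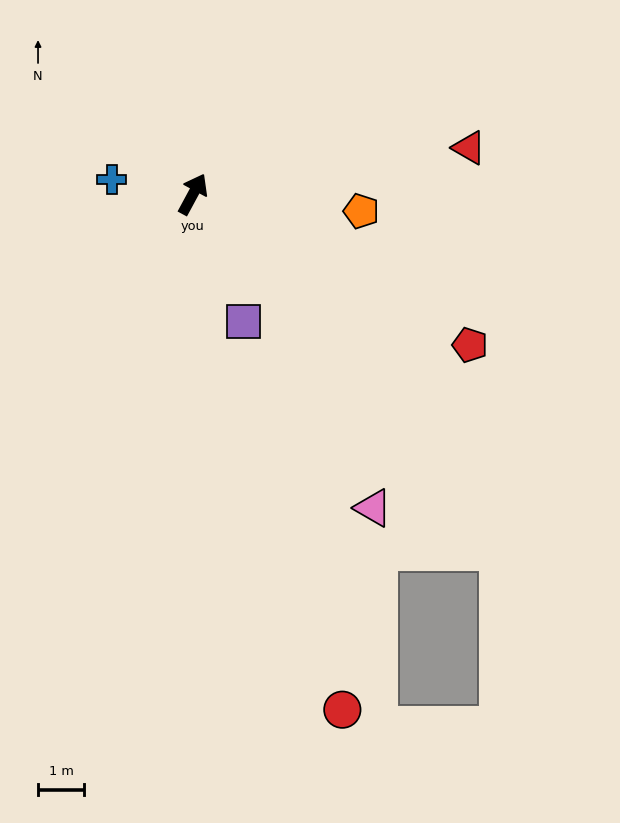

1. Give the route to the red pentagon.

turn right 90°, forward 6.8 m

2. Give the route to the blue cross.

turn left 108°, forward 1.8 m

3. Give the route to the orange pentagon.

turn right 67°, forward 3.7 m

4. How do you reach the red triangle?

turn right 52°, forward 6.1 m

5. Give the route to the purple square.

turn right 130°, forward 3.0 m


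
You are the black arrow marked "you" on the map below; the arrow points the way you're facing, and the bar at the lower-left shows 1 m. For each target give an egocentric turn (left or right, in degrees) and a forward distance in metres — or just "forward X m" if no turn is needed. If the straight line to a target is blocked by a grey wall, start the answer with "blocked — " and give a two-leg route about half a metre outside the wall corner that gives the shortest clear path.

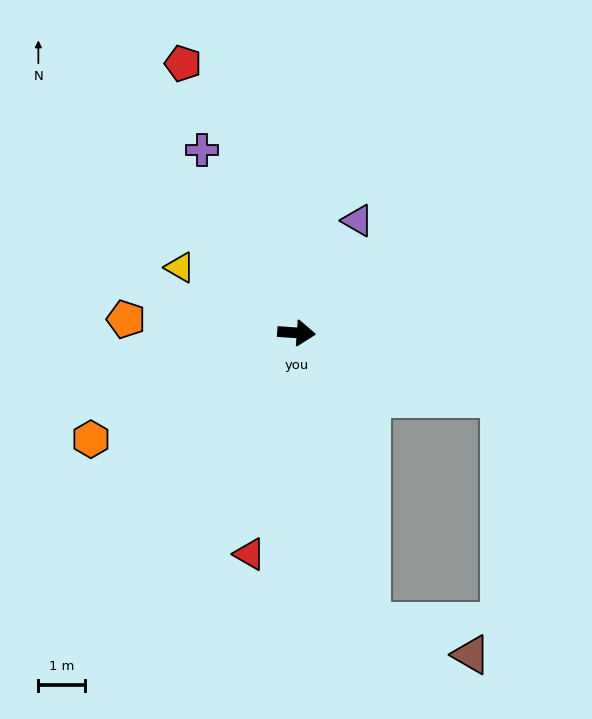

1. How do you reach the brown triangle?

blocked — turn right 71°, forward 6.4 m, then turn left 57°, forward 2.3 m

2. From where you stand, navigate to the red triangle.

turn right 98°, forward 4.9 m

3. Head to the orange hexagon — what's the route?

turn right 149°, forward 5.0 m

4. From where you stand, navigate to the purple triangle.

turn left 66°, forward 2.8 m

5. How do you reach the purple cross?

turn left 121°, forward 4.4 m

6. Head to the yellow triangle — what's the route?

turn left 155°, forward 2.9 m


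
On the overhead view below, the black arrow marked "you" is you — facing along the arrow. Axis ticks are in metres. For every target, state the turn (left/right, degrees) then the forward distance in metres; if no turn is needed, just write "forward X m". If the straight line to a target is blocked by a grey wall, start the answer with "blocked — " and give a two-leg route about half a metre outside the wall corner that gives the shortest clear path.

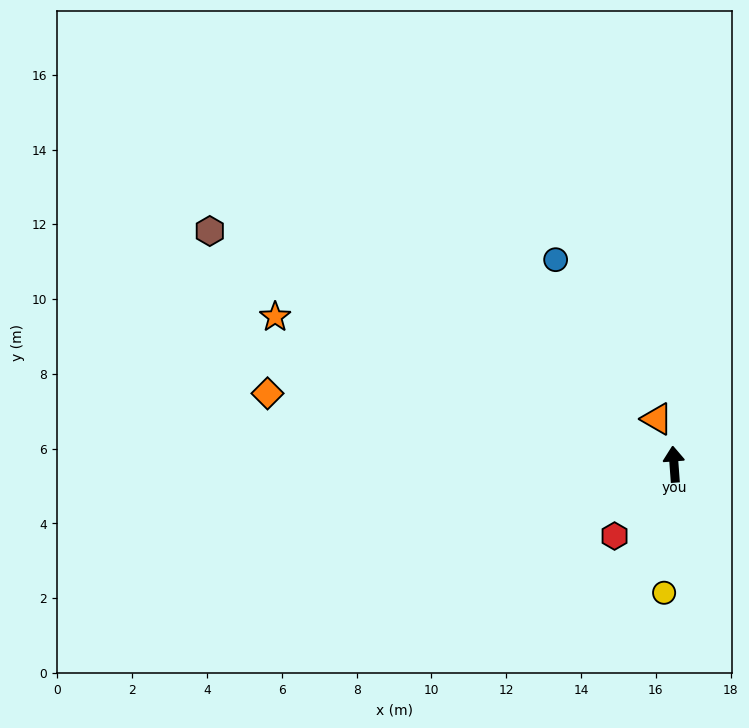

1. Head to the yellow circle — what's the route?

turn left 171°, forward 3.4 m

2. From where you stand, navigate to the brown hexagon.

turn left 59°, forward 13.9 m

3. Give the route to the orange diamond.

turn left 76°, forward 11.0 m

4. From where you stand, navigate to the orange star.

turn left 66°, forward 11.4 m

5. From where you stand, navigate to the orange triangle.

turn left 16°, forward 1.3 m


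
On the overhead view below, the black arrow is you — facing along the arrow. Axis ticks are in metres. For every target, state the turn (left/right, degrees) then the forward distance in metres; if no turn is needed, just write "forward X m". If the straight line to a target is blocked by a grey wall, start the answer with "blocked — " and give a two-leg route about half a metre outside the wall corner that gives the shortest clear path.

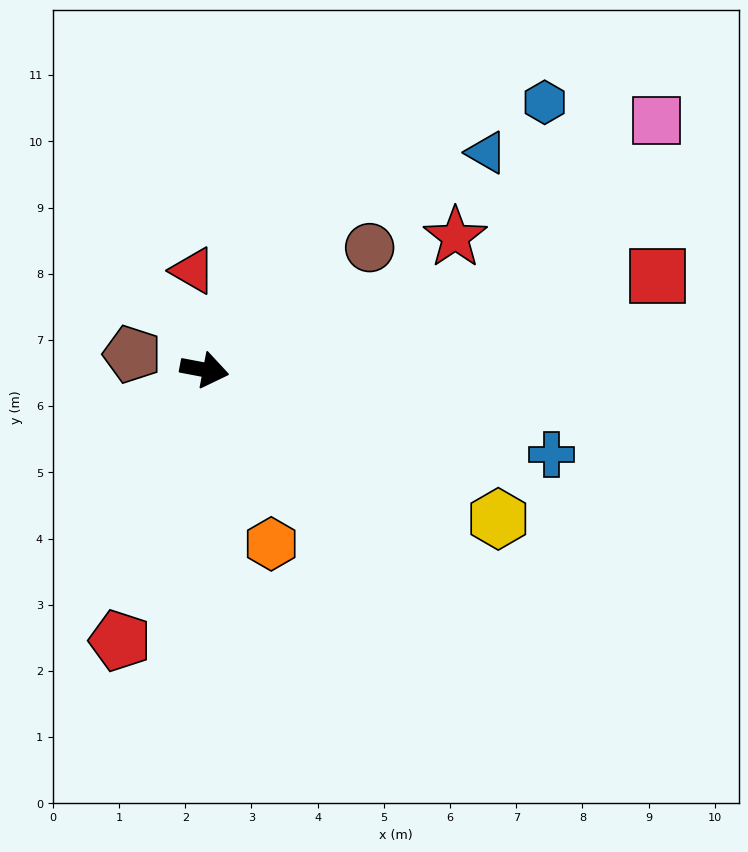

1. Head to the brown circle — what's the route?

turn left 47°, forward 3.1 m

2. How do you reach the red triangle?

turn left 107°, forward 1.5 m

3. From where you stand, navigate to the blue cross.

turn right 3°, forward 5.4 m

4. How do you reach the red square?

turn left 22°, forward 7.0 m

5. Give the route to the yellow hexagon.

turn right 16°, forward 5.0 m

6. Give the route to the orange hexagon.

turn right 58°, forward 2.8 m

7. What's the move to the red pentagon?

turn right 97°, forward 4.3 m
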